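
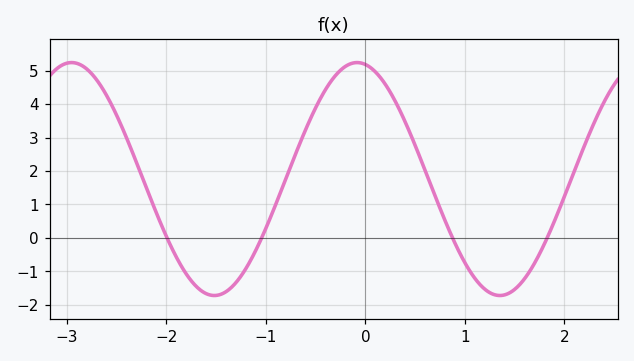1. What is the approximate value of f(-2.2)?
1.5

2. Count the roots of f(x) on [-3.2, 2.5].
4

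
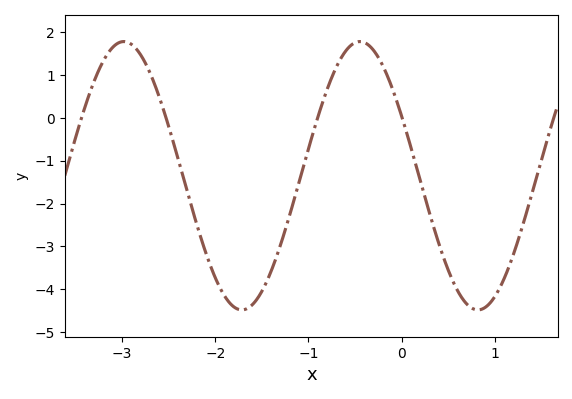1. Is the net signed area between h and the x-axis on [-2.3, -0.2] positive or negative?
negative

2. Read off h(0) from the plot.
0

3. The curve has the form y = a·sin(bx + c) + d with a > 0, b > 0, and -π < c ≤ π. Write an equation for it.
y = 3.13sin(2.5x + 2.7) - 1.35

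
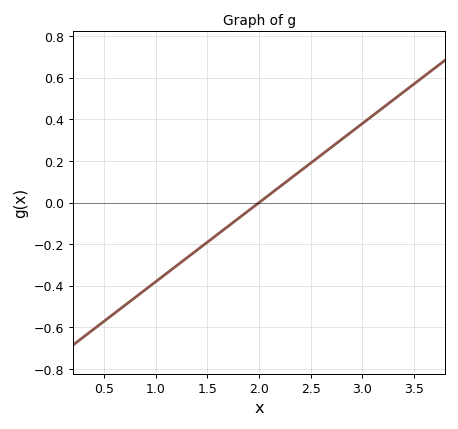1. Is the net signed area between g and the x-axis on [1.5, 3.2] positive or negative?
positive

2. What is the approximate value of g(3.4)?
0.532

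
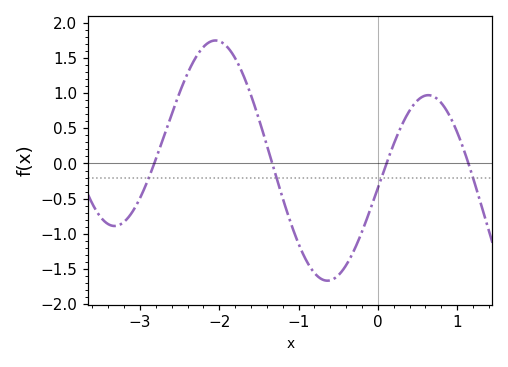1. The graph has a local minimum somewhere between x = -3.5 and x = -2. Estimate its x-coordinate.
-3.32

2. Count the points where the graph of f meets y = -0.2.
4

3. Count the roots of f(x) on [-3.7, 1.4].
4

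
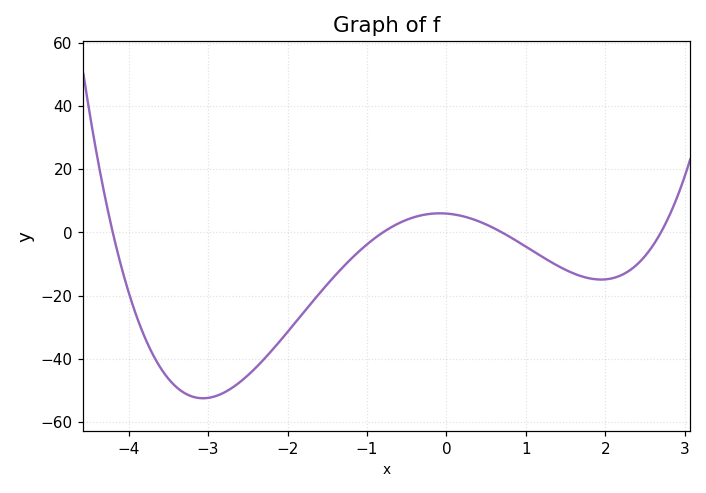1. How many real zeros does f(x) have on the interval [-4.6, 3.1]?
4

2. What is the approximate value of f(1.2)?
-8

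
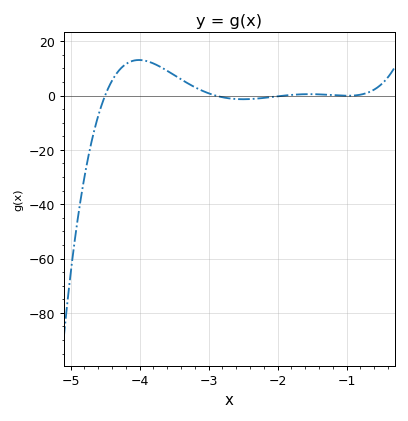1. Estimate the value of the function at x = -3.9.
12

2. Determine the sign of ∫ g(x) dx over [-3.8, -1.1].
positive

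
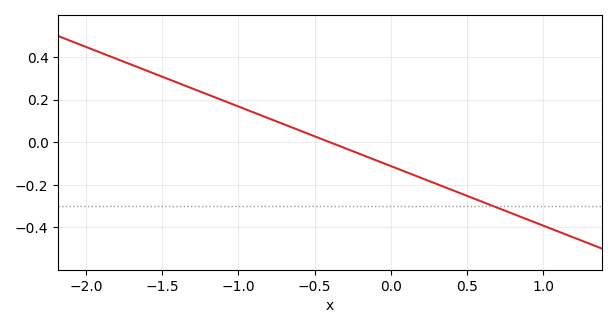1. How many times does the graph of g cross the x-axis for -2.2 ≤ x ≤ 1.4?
1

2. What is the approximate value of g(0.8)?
-0.336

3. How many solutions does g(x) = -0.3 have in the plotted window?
1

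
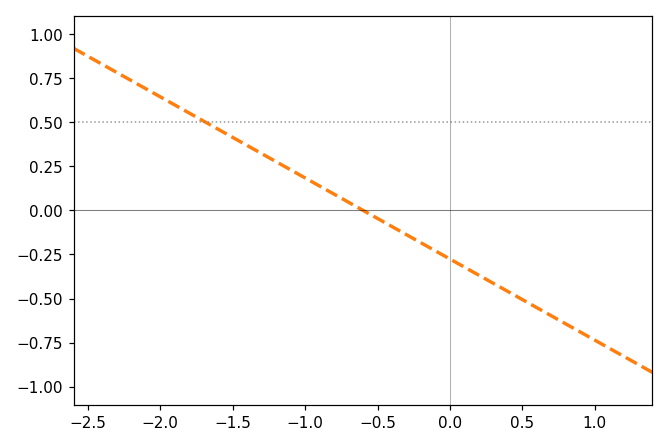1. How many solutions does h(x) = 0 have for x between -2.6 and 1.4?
1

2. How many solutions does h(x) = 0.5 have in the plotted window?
1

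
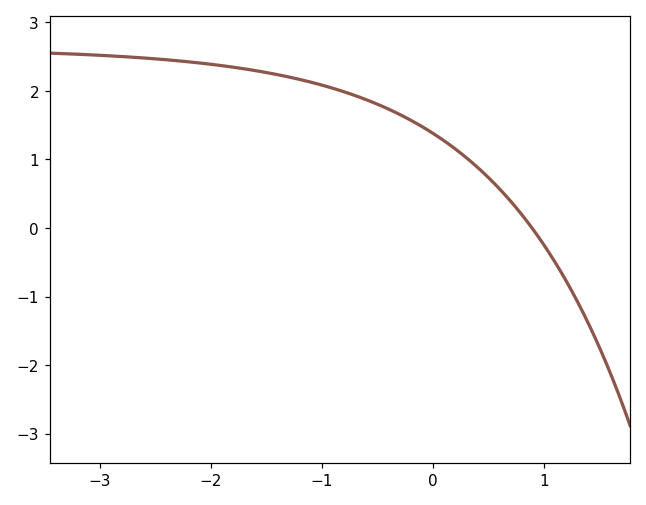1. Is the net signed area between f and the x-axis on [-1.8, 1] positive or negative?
positive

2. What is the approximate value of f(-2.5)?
2.5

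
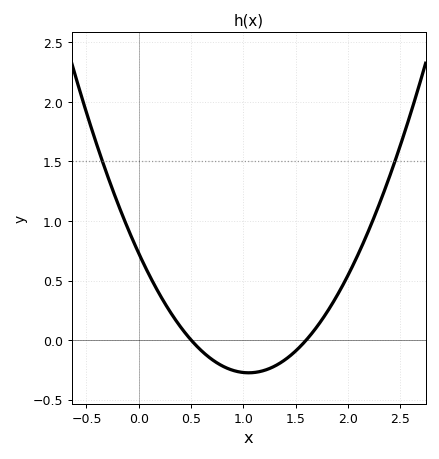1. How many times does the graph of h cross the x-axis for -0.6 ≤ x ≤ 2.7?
2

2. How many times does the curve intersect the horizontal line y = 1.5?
2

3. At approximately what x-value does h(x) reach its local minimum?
1.05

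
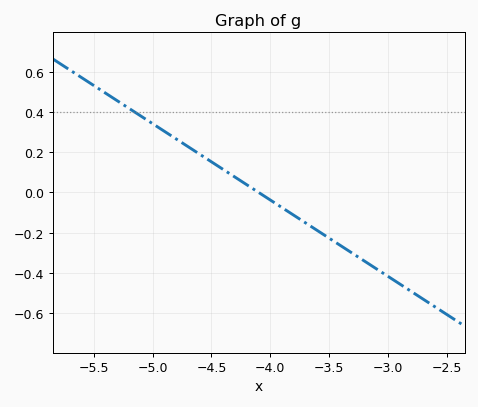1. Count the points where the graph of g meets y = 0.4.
1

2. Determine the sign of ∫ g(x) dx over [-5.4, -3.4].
positive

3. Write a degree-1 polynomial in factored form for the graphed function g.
y = -0.38(x + 4.1)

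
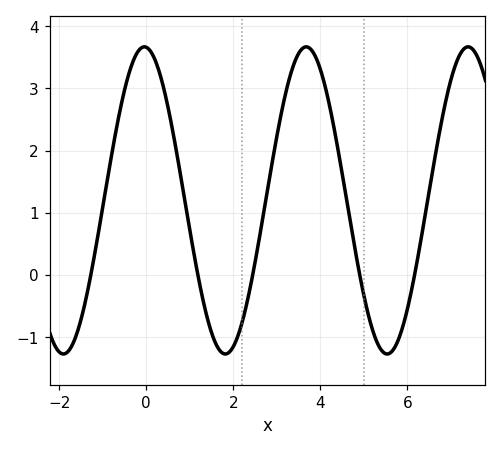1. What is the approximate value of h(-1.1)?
0.667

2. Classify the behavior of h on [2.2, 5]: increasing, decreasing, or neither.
neither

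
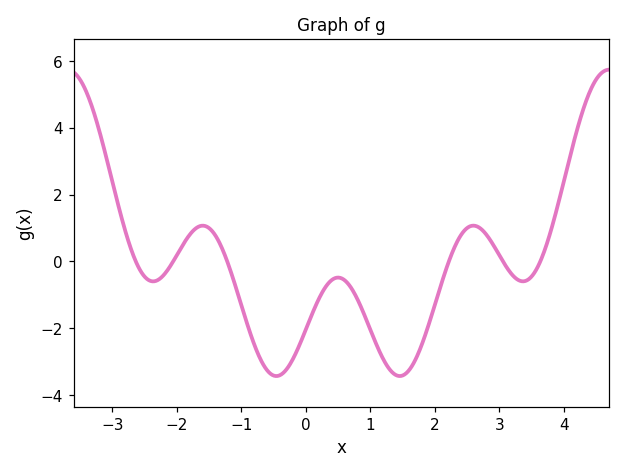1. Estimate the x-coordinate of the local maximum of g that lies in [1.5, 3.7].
2.6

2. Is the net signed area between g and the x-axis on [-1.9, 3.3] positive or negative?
negative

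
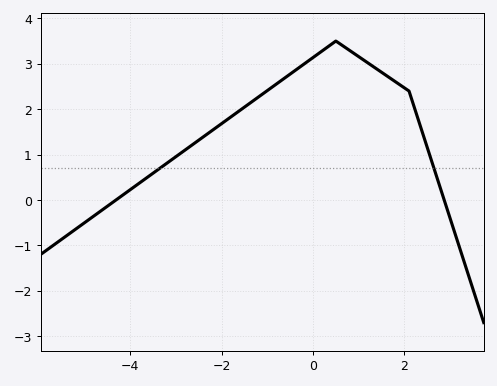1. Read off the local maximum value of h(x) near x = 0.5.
3.5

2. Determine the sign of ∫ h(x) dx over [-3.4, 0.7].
positive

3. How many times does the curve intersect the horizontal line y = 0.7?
2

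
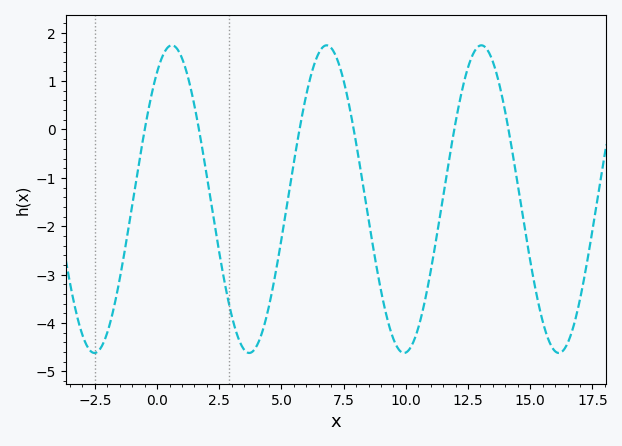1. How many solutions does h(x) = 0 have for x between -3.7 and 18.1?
6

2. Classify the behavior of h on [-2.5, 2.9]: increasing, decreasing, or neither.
neither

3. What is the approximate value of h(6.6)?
1.67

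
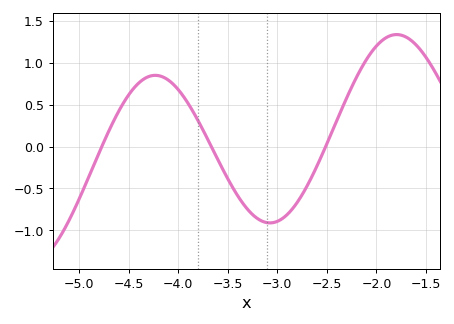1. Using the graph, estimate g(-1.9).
1.3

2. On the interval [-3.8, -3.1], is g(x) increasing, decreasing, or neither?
decreasing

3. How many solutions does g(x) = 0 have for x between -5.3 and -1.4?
3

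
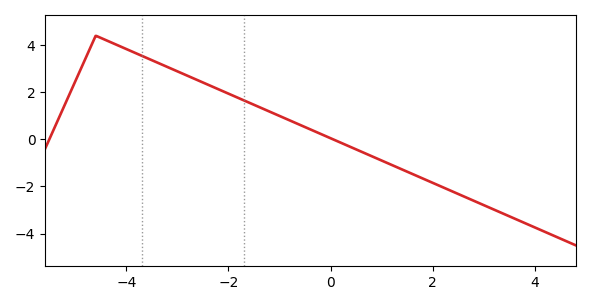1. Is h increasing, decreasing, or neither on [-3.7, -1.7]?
decreasing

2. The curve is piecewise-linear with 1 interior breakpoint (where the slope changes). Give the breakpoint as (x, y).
(-4.6, 4.4)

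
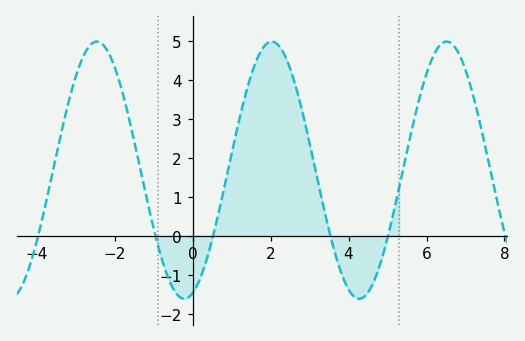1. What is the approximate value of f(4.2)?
-1.6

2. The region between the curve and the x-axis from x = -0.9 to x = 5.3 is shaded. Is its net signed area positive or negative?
positive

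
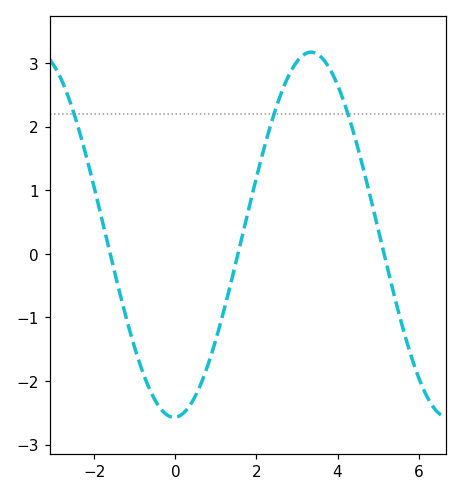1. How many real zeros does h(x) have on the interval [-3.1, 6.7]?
3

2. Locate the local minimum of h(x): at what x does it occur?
0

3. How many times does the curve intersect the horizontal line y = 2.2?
3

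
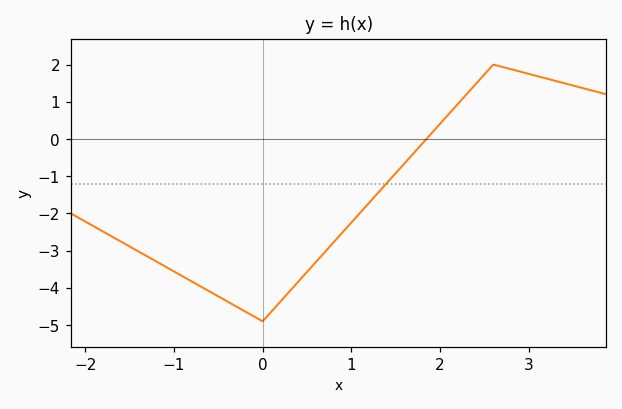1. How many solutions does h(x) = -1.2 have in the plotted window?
1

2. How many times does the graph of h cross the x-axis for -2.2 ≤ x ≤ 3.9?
1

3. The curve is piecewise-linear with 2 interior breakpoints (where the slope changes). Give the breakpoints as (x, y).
(0, -4.9); (2.6, 2)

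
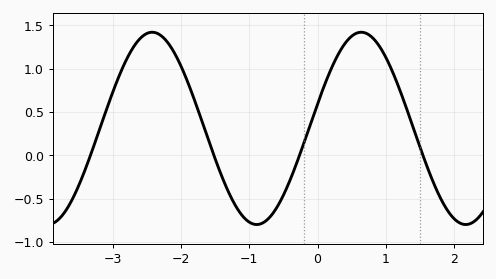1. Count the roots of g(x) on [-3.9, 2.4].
4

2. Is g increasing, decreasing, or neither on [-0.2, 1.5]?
neither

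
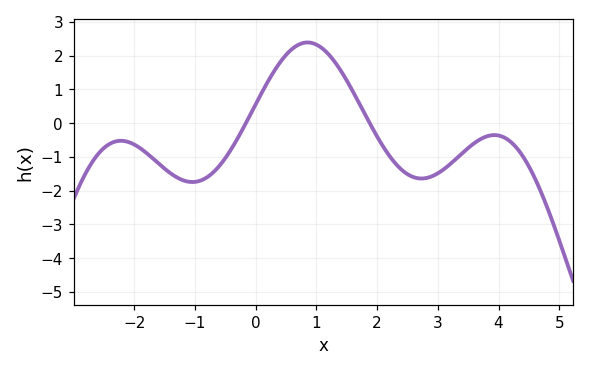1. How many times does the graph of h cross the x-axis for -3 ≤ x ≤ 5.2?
2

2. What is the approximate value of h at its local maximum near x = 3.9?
-0.4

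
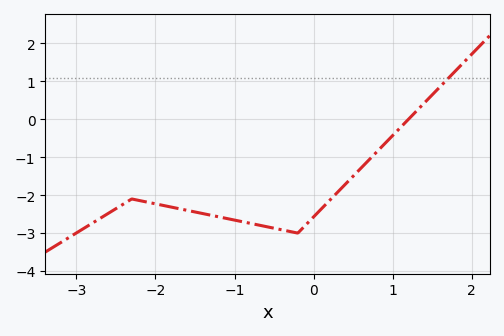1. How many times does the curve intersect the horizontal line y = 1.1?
1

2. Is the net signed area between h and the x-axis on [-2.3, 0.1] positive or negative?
negative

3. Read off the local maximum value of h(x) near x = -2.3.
-2.1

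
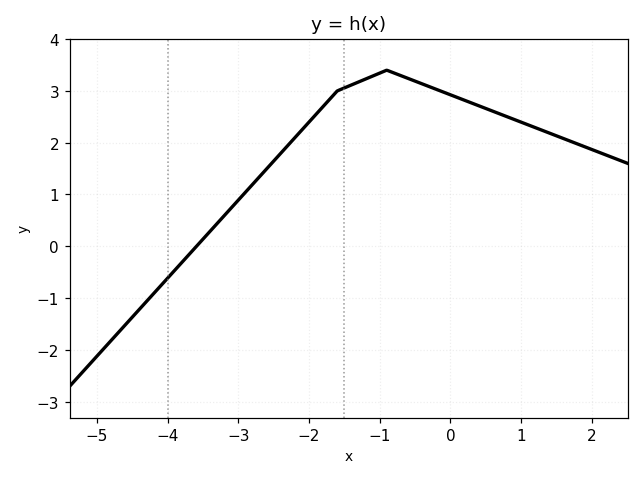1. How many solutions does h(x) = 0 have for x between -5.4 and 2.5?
1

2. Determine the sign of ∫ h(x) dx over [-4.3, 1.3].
positive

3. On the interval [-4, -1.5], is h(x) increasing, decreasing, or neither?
increasing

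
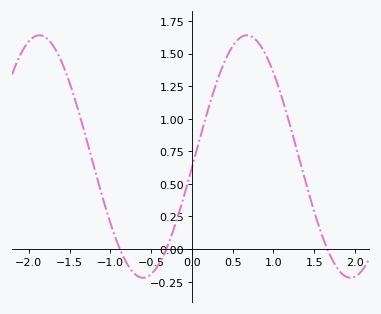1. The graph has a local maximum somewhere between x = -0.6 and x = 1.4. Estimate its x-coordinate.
0.7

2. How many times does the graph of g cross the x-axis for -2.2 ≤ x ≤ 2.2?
3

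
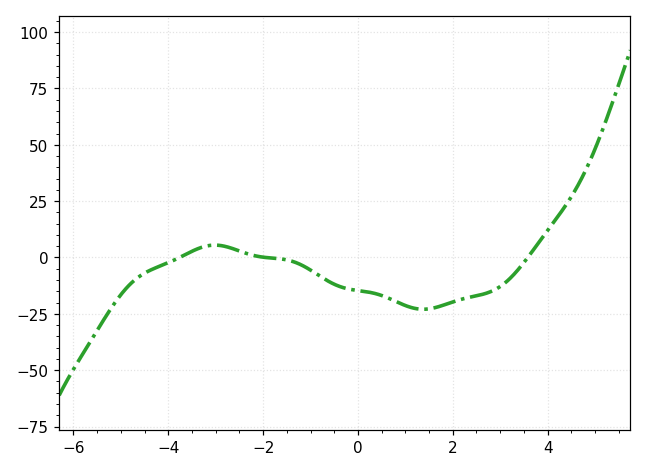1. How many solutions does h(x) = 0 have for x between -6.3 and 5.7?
3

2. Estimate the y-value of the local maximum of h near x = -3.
5.49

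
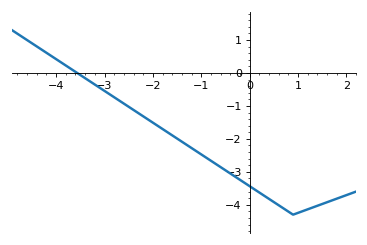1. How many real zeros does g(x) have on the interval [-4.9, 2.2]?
1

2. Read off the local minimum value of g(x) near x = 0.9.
-4.3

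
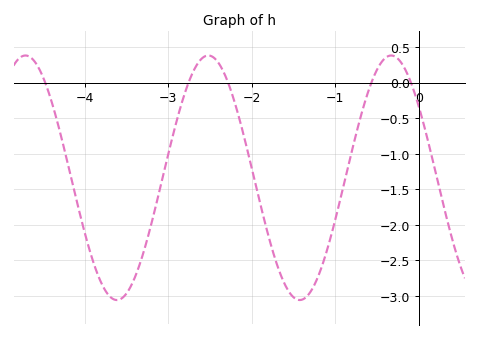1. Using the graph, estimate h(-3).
-1.01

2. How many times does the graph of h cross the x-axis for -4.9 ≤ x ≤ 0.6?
5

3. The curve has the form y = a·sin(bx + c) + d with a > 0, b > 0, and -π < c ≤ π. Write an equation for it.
y = 1.72sin(2.87x + 2.52) - 1.34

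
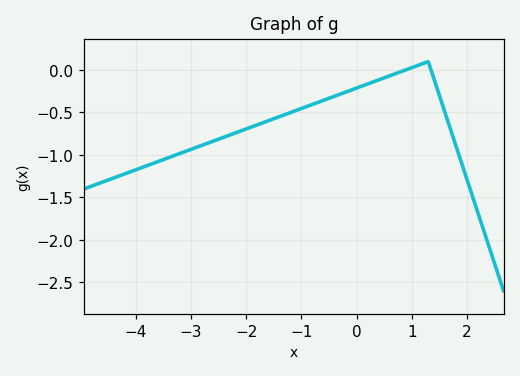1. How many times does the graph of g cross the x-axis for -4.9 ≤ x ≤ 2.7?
2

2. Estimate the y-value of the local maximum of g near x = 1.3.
0.1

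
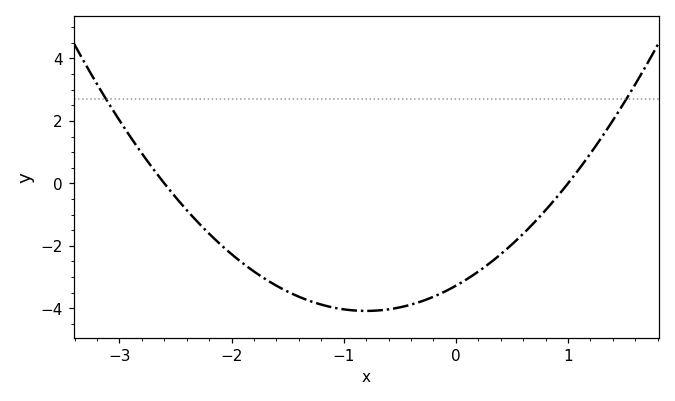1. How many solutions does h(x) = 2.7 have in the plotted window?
2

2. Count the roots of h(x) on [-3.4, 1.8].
2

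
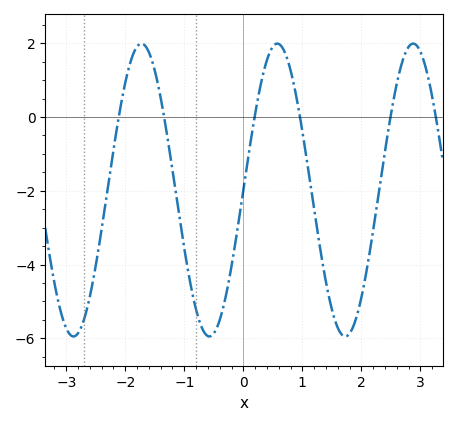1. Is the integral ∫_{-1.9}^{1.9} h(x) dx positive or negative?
negative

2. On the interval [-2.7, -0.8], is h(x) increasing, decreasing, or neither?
neither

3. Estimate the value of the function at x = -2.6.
-4.87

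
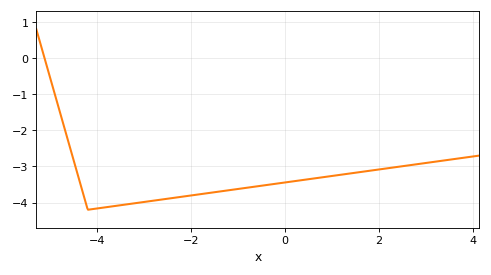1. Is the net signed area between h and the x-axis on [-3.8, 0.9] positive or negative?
negative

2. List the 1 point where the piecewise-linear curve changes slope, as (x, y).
(-4.2, -4.2)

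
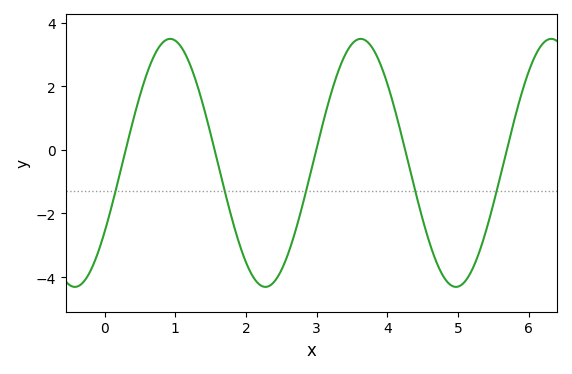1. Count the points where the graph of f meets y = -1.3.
5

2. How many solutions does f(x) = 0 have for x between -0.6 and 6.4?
5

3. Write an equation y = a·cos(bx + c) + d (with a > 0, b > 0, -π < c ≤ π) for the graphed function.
y = 3.9cos(2.3x - 2.2) - 0.41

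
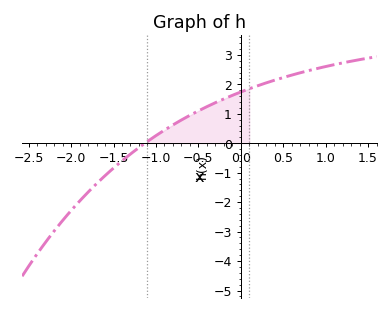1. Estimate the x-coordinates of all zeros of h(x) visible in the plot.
-1.1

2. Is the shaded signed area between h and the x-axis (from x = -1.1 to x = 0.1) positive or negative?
positive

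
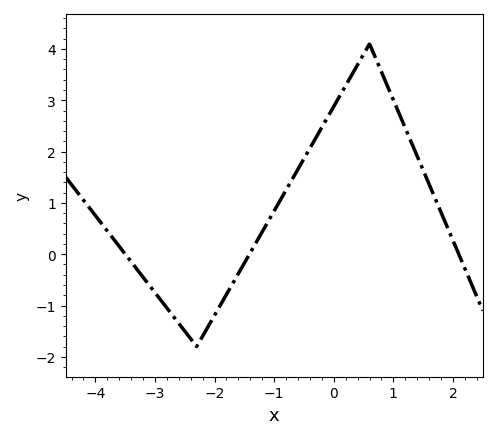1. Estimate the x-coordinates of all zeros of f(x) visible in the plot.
-3.5, -1.42, 2.1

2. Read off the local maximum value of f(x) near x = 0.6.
4.1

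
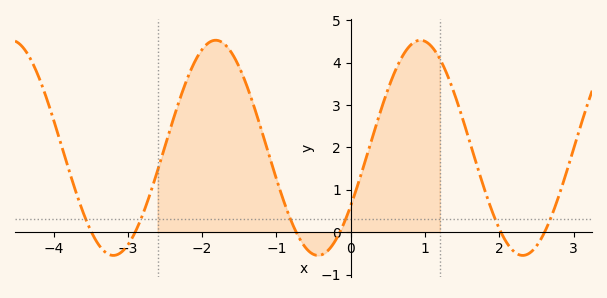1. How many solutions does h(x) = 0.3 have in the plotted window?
6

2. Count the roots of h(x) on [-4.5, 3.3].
6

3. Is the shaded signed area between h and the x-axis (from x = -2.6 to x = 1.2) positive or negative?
positive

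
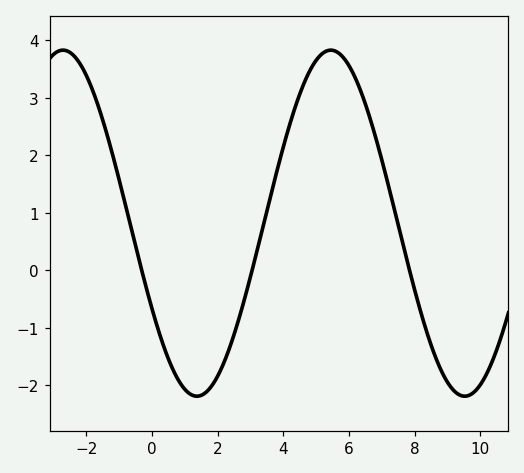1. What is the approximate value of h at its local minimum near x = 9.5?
-2.19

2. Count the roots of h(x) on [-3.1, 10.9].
3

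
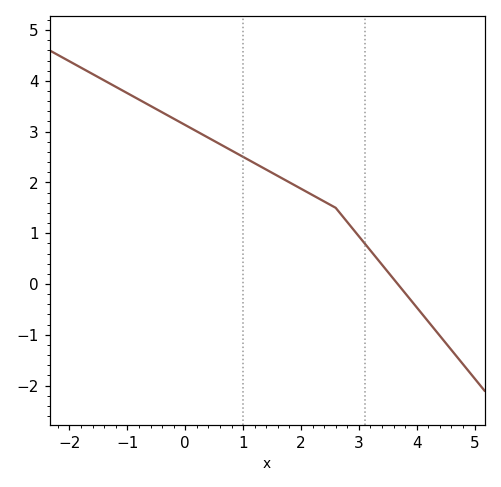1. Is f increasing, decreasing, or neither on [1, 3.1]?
decreasing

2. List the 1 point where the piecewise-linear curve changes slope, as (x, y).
(2.6, 1.5)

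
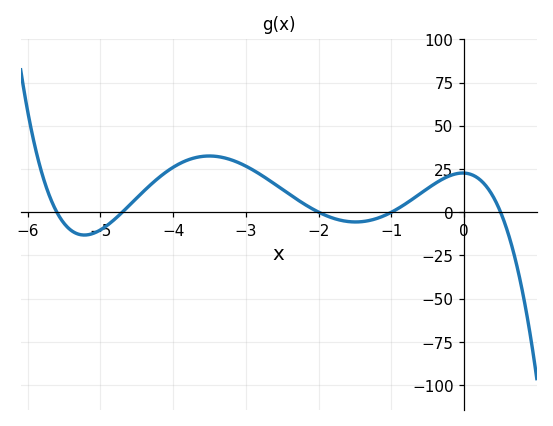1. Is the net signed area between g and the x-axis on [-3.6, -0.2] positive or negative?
positive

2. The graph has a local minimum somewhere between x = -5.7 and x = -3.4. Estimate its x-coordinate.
-5.2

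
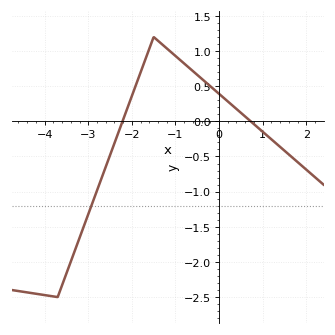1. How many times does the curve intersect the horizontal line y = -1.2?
1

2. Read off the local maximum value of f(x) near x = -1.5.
1.2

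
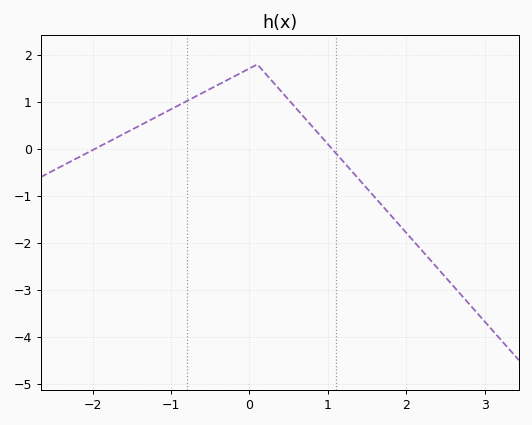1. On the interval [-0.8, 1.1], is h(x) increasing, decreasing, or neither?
neither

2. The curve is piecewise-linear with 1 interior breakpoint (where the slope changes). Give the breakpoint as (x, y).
(0.1, 1.8)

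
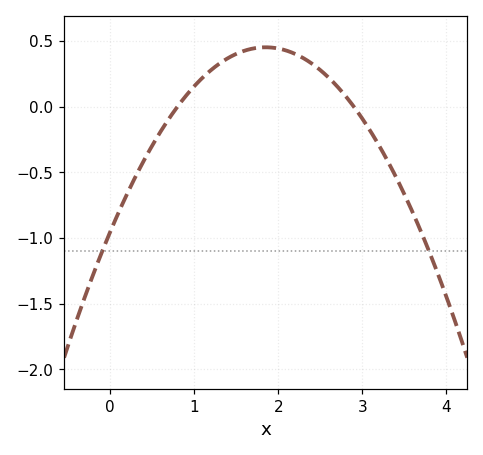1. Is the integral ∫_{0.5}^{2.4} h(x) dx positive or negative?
positive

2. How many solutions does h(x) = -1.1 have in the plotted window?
2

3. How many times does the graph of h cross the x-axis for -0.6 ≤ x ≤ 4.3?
2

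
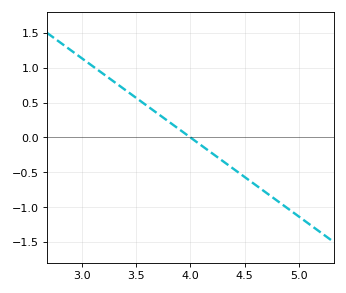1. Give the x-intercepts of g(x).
4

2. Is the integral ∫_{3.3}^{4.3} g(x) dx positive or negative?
positive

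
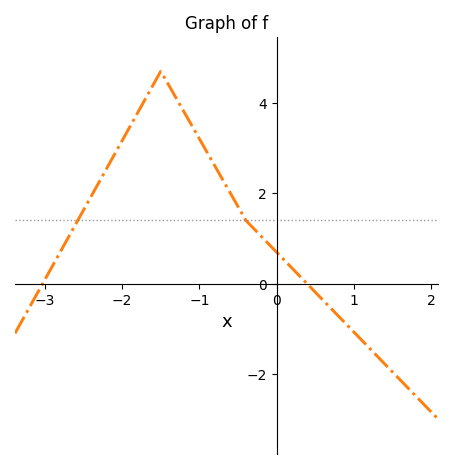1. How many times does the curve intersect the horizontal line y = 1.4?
2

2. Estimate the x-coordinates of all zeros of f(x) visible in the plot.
-3, 0.4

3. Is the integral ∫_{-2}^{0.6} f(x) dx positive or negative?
positive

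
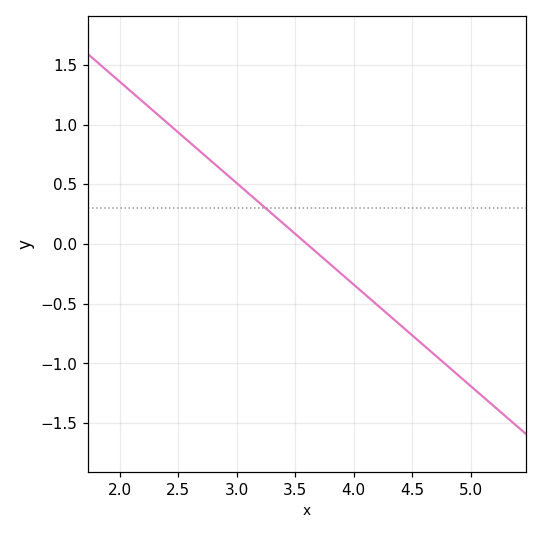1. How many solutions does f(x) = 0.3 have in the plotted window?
1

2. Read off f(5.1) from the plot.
-1.27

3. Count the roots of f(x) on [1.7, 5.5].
1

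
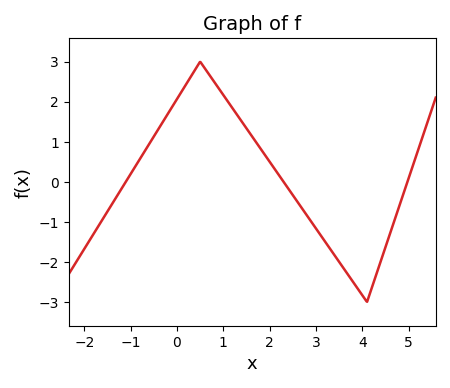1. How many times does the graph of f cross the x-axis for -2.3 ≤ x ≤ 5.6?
3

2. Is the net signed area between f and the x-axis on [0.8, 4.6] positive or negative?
negative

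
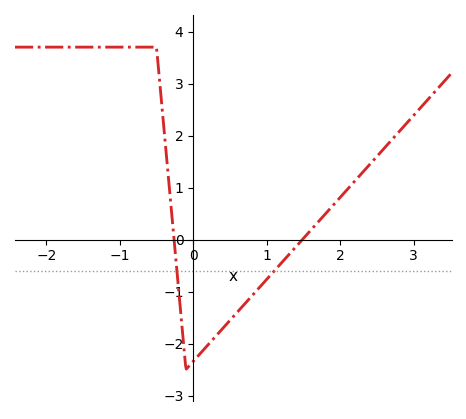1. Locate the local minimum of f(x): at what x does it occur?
-0.1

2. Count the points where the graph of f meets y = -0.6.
2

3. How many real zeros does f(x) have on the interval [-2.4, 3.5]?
2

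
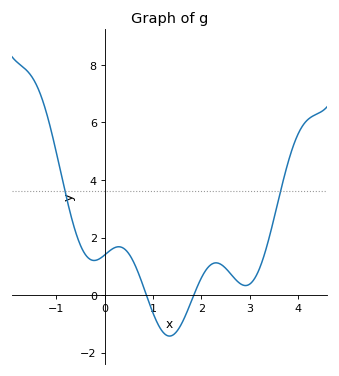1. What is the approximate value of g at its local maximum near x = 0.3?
1.6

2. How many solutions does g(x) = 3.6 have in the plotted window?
2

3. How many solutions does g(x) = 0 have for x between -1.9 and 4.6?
2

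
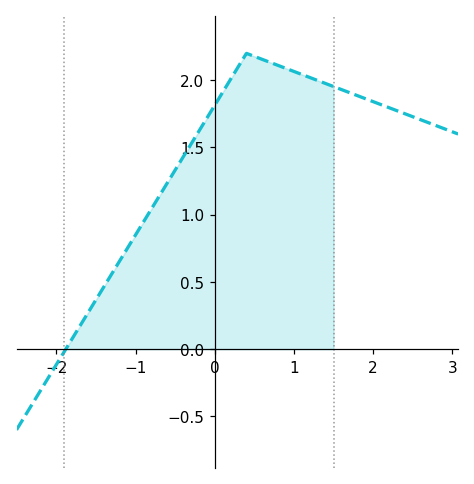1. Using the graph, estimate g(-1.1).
0.754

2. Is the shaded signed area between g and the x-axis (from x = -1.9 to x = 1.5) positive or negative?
positive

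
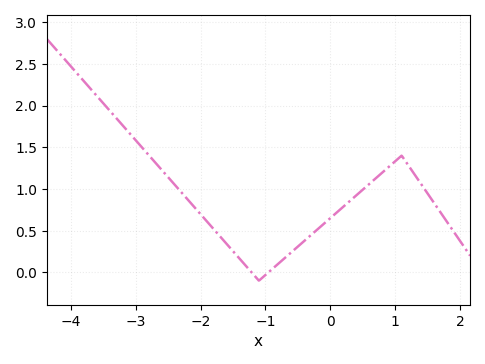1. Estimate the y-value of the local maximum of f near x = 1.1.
1.4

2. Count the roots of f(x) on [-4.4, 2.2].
2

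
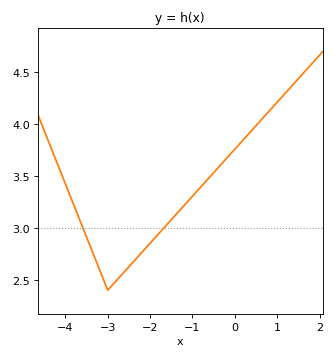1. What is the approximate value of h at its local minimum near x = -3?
2.4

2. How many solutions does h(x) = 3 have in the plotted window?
2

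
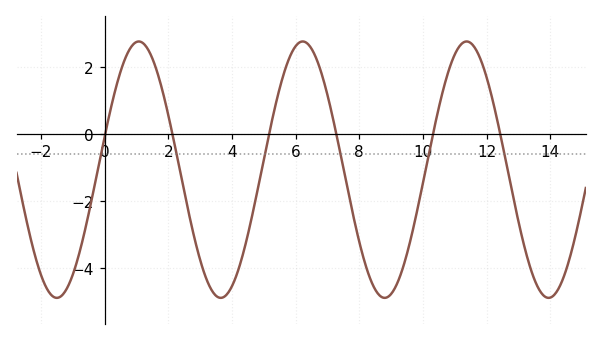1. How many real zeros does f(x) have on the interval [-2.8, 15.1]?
6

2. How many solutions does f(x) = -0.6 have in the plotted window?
6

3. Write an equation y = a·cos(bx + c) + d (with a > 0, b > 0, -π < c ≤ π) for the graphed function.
y = 3.82cos(1.2x - 1.3) - 1.06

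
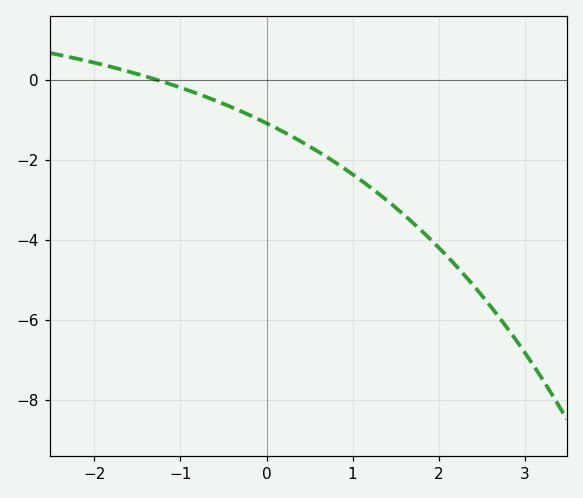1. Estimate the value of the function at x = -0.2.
-0.886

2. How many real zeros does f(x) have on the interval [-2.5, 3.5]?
1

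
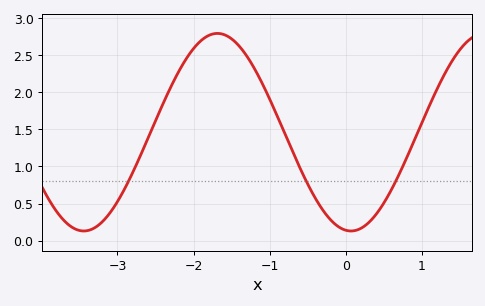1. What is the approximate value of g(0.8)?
1.12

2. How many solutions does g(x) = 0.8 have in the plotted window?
3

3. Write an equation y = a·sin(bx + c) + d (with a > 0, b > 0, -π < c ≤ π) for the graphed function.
y = 1.33sin(1.79x - 1.69) + 1.46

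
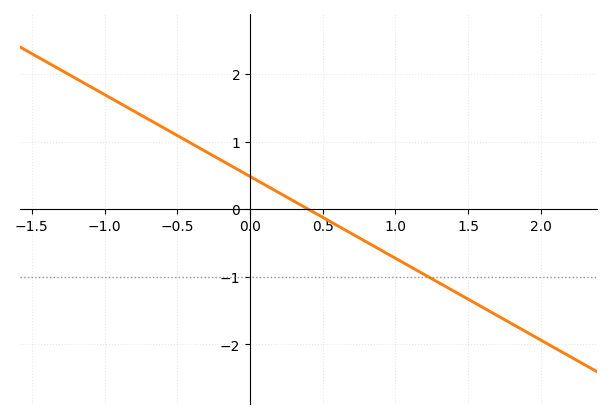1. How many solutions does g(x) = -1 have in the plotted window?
1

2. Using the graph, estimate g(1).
-0.726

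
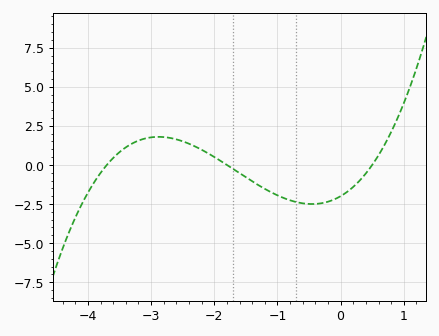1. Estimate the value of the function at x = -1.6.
-0.6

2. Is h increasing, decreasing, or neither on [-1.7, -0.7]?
decreasing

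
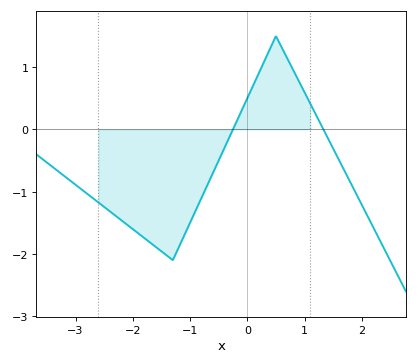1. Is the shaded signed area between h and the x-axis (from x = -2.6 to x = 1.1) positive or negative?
negative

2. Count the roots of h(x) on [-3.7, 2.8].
2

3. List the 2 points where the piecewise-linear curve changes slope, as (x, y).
(-1.3, -2.1); (0.5, 1.5)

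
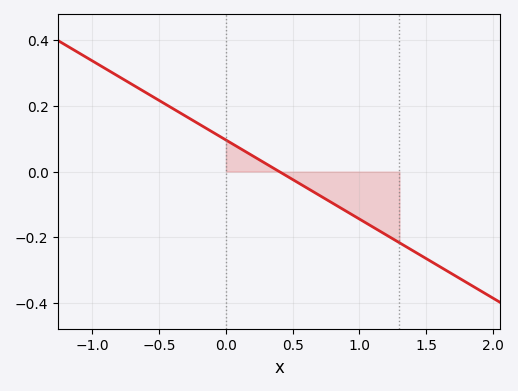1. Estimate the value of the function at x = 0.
0.1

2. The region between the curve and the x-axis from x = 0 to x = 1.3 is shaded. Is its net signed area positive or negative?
negative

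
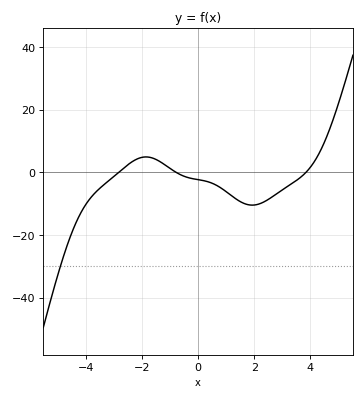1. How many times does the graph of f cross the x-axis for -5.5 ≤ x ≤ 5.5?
3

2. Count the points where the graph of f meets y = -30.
1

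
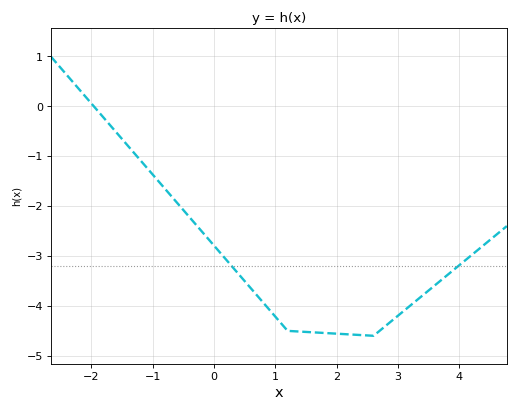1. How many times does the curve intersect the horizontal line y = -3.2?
2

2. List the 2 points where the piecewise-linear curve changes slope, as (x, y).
(1.2, -4.5); (2.6, -4.6)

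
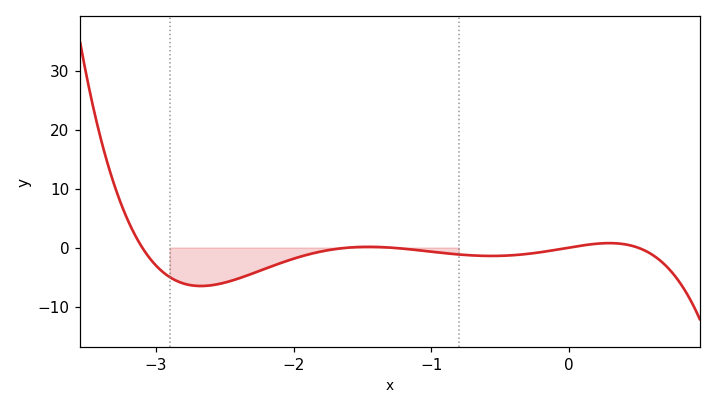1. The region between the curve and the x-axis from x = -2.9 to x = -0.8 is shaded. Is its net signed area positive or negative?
negative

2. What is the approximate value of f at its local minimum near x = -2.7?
-7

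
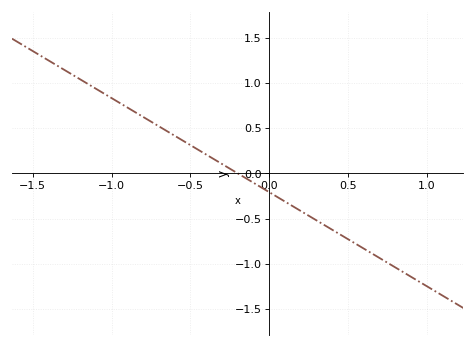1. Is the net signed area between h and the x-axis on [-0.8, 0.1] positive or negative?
positive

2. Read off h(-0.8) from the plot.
0.624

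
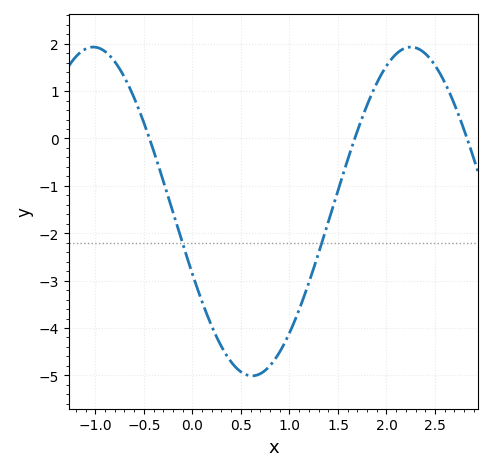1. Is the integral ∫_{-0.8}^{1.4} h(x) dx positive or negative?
negative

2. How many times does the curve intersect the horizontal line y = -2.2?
2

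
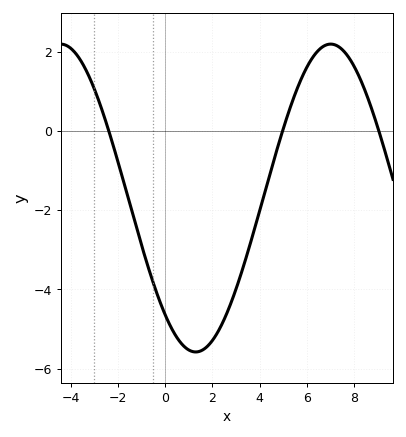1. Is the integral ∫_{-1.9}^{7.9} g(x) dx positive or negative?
negative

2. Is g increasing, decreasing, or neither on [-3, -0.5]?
decreasing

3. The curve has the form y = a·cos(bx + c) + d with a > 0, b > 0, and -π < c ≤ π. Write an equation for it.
y = 3.89cos(0.55x + 2.4) - 1.69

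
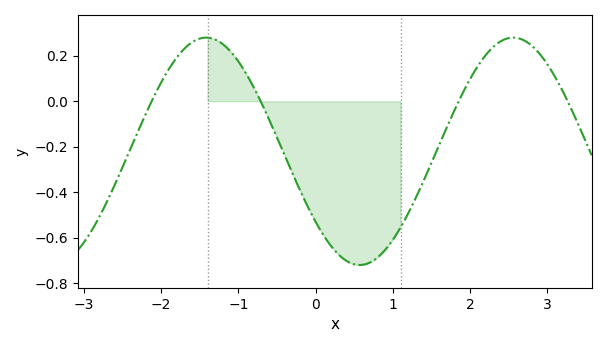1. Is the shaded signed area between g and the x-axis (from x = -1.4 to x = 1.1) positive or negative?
negative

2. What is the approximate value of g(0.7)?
-0.7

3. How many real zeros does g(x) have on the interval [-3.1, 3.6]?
4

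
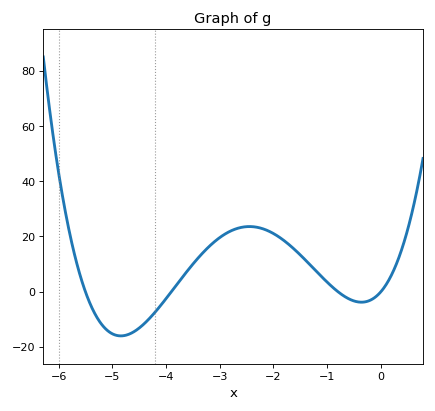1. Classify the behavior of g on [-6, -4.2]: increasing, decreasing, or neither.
neither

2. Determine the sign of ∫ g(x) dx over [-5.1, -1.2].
positive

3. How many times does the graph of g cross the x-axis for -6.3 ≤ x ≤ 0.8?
4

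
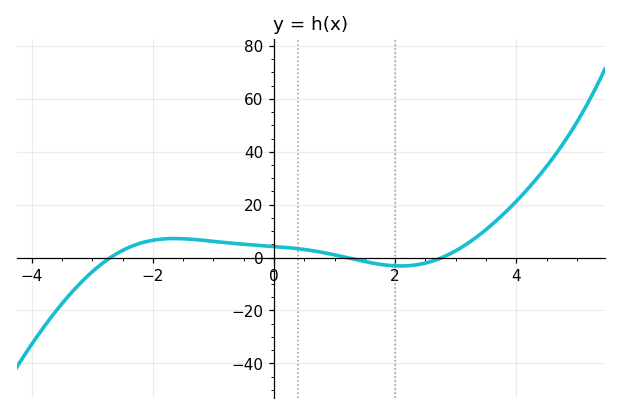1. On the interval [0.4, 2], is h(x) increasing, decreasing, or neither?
decreasing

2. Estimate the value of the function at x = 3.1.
4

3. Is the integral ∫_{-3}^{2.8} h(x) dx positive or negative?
positive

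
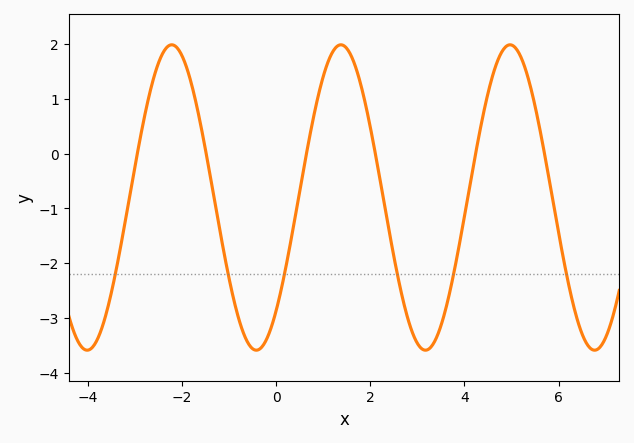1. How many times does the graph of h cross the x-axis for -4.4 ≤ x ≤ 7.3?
6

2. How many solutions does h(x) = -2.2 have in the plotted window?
6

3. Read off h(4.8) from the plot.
1.9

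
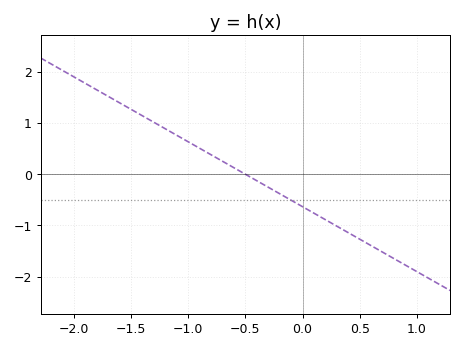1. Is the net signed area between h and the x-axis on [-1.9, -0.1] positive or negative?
positive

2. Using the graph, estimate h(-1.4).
1.1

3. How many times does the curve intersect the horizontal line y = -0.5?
1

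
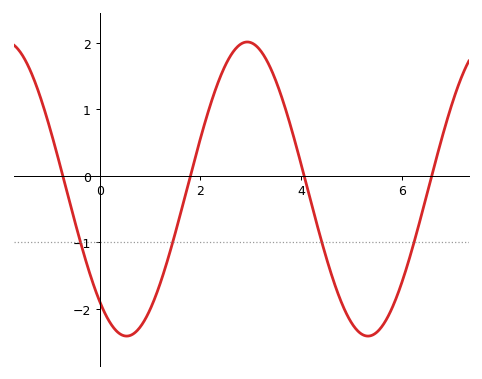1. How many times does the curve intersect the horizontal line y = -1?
4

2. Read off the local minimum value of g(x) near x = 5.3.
-2.41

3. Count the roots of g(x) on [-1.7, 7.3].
4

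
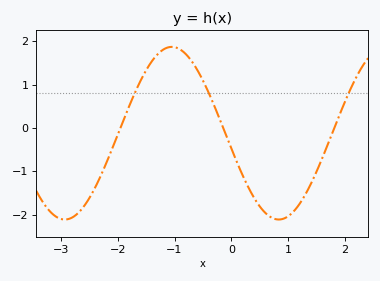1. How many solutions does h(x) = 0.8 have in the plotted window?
3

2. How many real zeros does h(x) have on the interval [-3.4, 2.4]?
3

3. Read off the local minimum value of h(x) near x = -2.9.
-2.1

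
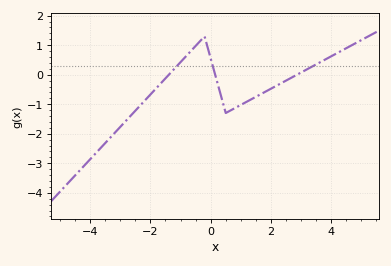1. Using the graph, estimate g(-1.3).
0.095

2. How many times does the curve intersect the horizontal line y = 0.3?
3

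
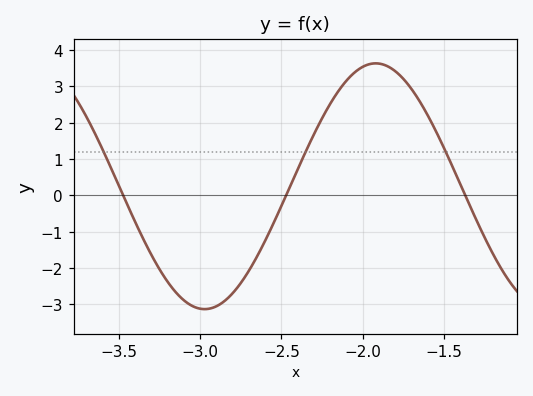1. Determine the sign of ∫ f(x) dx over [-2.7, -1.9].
positive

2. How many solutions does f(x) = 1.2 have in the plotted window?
3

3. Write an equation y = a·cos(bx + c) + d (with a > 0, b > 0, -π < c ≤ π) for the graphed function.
y = 3.38cos(2.99x - 0.54) + 0.25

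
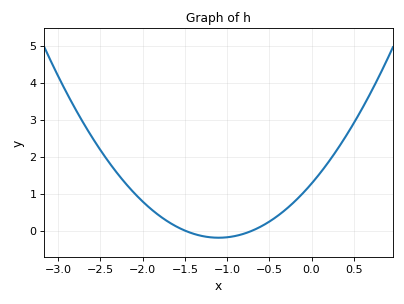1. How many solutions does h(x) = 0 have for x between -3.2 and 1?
2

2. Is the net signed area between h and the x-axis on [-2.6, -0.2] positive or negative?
positive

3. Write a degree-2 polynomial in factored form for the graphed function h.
y = 1.21(x + 1.5)(x + 0.7)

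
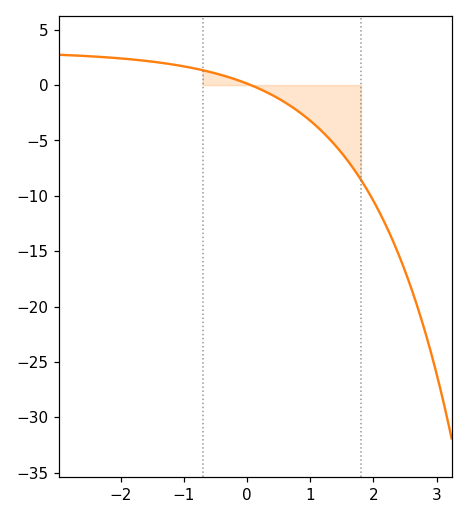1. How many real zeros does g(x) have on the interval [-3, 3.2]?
1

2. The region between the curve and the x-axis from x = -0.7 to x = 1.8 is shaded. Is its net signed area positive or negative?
negative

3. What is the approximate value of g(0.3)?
-0.611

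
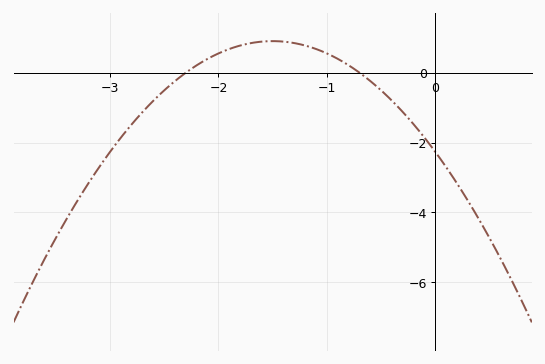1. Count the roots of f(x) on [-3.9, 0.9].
2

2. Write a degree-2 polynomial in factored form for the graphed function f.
y = -1.41(x + 2.3)(x + 0.7)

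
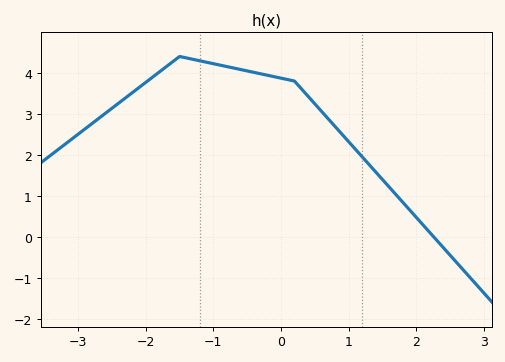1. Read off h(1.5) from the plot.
1.4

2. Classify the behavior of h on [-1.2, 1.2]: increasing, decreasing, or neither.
decreasing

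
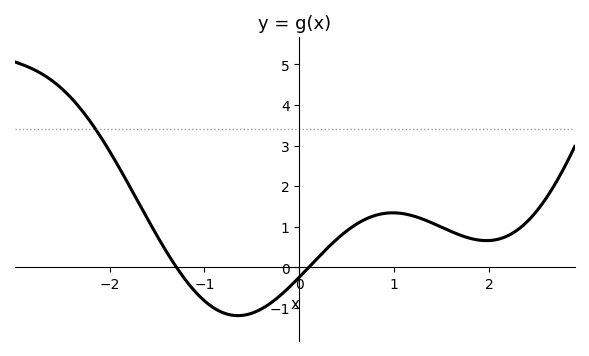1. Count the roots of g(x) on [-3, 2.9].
2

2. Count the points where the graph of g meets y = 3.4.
1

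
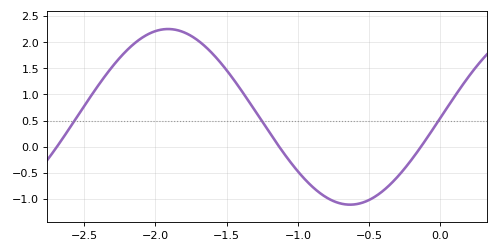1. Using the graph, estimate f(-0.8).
-0.95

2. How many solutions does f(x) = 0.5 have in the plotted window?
3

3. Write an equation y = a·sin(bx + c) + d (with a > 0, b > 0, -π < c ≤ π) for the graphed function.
y = 1.68sin(2.5x - 0.01) + 0.57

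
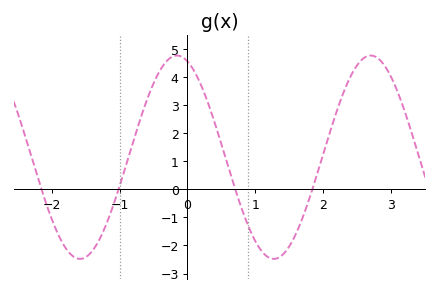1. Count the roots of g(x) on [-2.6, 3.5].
4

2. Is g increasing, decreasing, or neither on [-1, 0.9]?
neither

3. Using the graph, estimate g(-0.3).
4.58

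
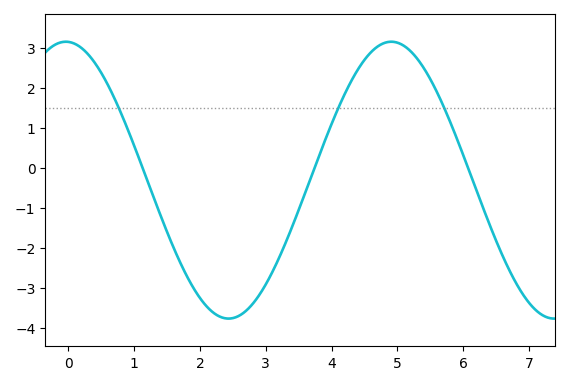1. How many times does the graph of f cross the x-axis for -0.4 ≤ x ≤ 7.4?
3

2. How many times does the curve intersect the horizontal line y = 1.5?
3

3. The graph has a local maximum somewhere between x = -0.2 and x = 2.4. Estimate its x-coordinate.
-0.039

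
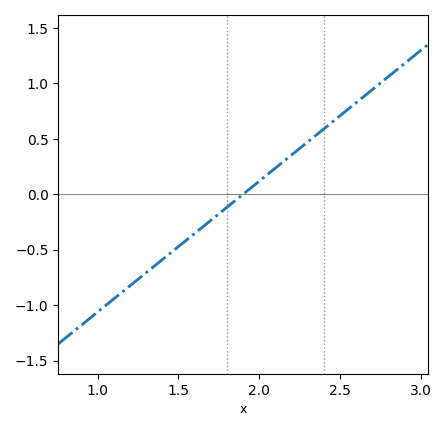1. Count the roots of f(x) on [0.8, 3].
1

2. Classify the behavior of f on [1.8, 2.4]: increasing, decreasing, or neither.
increasing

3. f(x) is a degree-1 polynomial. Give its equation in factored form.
y = 1.18(x - 1.9)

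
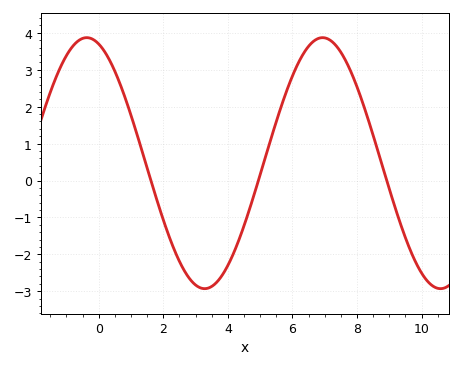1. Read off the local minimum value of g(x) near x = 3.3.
-2.93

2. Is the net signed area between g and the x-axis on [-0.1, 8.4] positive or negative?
positive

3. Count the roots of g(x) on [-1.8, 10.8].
3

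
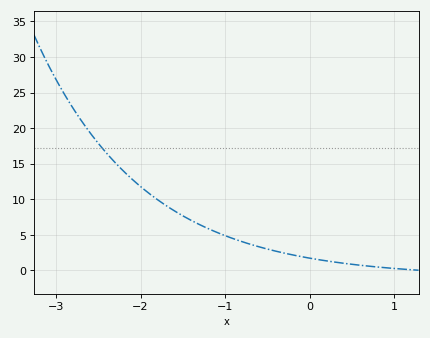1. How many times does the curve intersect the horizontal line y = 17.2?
1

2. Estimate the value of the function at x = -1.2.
6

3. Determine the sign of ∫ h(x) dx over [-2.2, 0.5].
positive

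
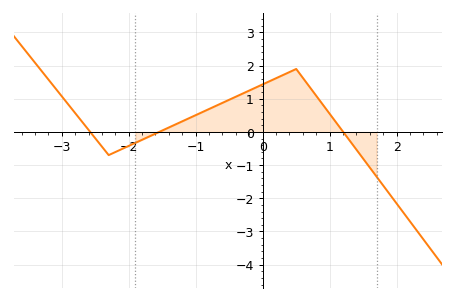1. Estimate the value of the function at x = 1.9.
-1.89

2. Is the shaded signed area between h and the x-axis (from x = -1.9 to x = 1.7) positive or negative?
positive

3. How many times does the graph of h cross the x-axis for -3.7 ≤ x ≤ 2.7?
3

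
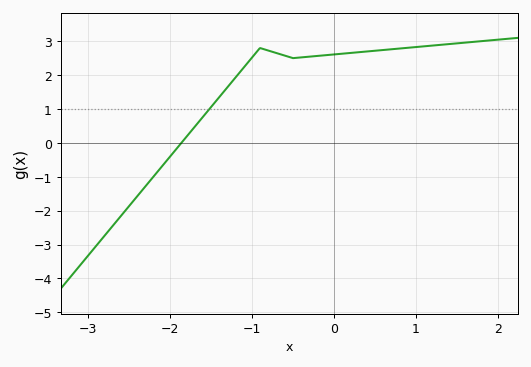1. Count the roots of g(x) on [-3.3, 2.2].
1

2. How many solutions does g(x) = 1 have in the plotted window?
1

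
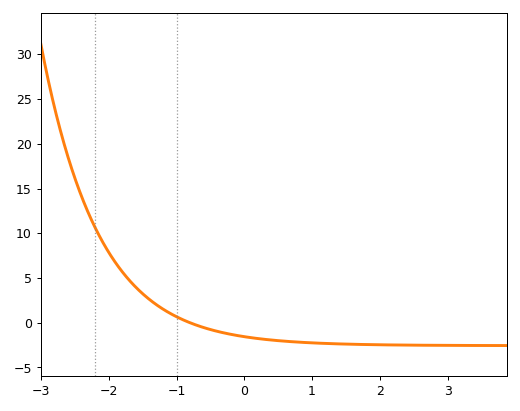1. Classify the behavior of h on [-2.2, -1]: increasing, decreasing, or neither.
decreasing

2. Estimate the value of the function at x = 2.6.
-2.51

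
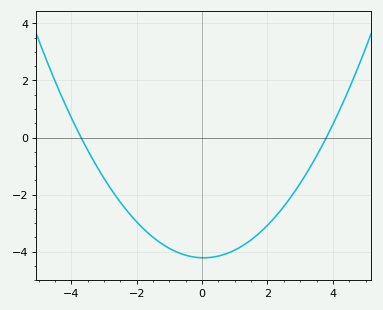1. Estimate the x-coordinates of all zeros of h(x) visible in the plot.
-3.7, 3.8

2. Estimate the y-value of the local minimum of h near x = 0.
-4.22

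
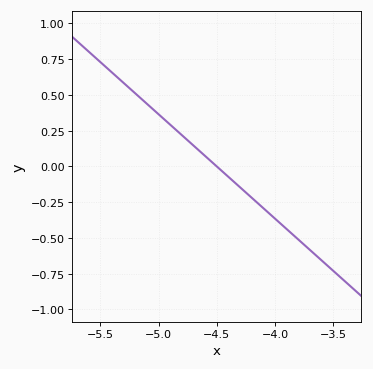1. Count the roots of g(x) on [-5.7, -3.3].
1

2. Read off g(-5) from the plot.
0.365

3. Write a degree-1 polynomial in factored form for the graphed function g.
y = -0.73(x + 4.5)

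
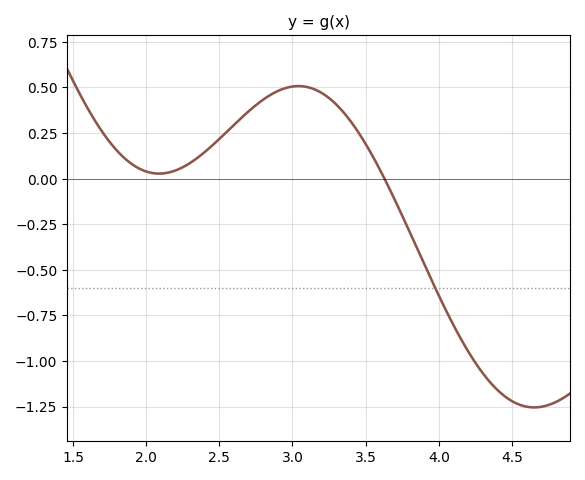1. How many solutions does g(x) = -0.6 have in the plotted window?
1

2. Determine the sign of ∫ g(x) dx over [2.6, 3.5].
positive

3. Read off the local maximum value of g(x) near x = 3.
0.5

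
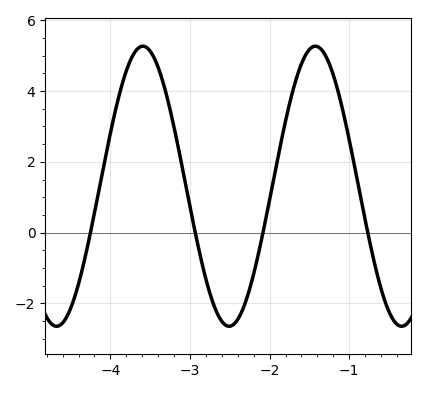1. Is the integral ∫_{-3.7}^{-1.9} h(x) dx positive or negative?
positive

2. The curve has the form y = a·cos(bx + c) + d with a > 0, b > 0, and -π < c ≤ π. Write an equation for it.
y = 3.96cos(2.9x - 2.1) + 1.31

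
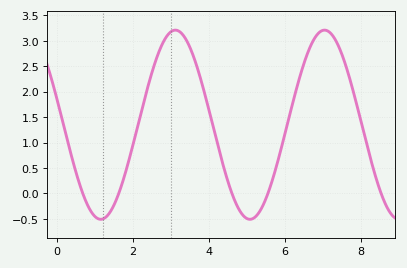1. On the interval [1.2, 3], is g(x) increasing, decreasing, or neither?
increasing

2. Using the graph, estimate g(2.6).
2.61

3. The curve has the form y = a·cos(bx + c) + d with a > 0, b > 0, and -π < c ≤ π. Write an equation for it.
y = 1.86cos(1.6x + 1.3) + 1.35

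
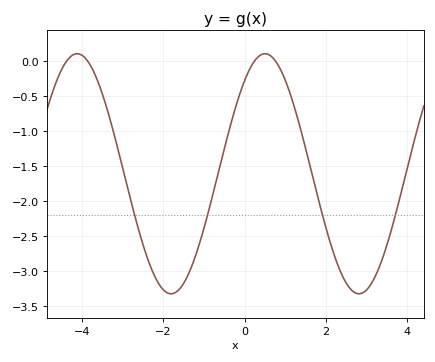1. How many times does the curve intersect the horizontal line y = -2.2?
4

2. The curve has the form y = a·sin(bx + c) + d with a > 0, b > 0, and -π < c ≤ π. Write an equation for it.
y = 1.71sin(1.36x + 0.892) - 1.61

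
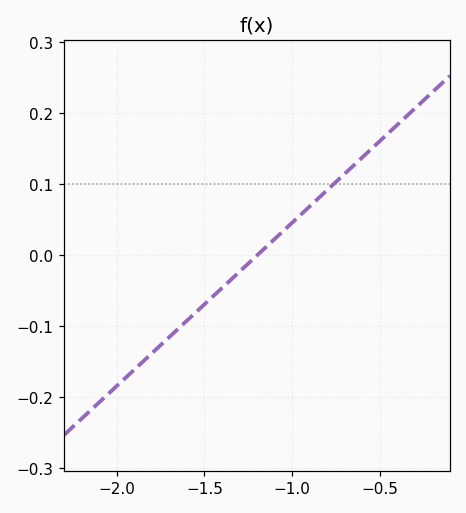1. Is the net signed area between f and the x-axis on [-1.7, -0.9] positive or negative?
negative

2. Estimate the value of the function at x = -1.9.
-0.16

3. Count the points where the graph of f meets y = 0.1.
1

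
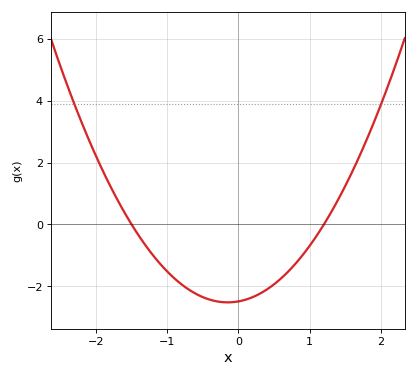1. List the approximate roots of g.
-1.5, 1.2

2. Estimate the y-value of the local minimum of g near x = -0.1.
-2.6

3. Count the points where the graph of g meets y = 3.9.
2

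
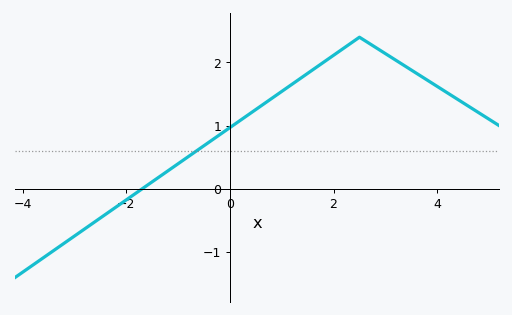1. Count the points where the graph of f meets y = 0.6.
1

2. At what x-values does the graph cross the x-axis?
-1.6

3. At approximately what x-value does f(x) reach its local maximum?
2.4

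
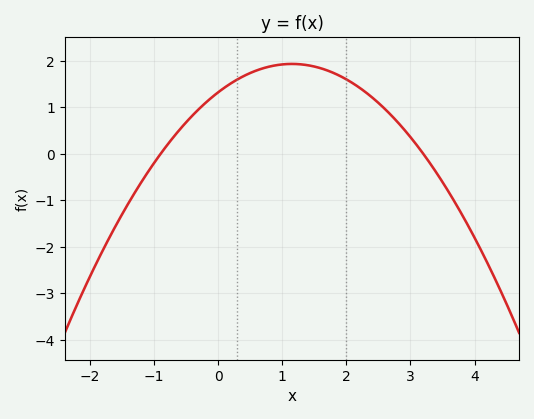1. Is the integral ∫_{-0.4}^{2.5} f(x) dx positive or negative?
positive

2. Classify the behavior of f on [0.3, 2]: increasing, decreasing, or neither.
neither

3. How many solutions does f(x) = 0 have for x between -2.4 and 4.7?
2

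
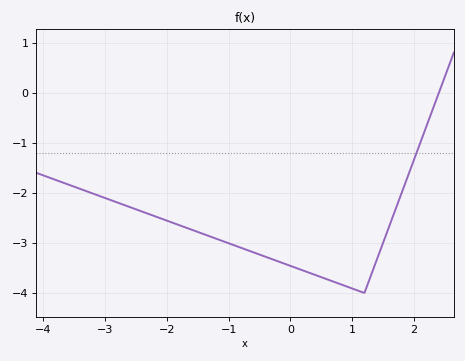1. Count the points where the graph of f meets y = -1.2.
1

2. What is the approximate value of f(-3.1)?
-2.06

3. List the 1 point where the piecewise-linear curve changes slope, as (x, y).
(1.2, -4)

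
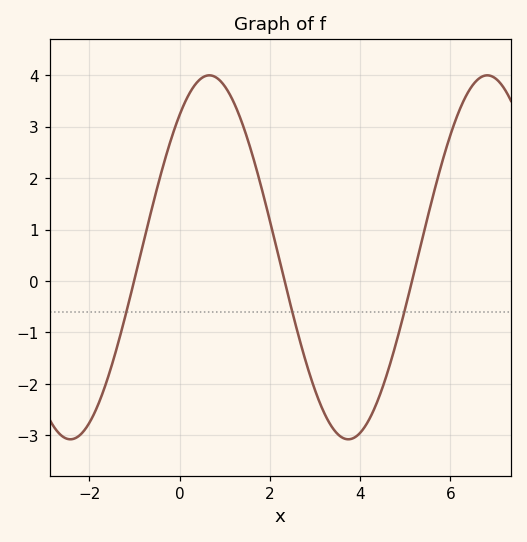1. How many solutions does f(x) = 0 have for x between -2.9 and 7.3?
3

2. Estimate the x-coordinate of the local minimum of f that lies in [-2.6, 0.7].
-2.4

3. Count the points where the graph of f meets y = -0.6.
3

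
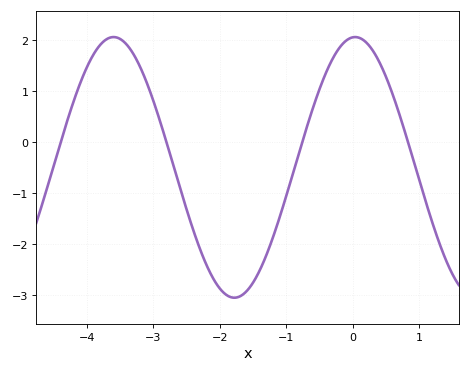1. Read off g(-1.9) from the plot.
-3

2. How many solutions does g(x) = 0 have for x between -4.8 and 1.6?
4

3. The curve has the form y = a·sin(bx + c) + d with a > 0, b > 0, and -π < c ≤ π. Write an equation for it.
y = 2.55sin(1.7x + 1.5) - 0.5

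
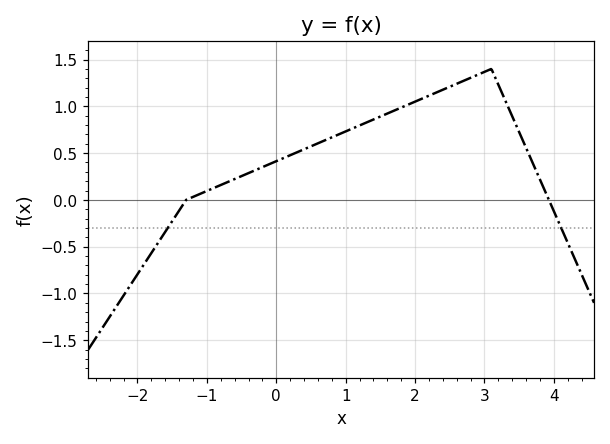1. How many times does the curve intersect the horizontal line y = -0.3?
2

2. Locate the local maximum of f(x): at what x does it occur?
3.1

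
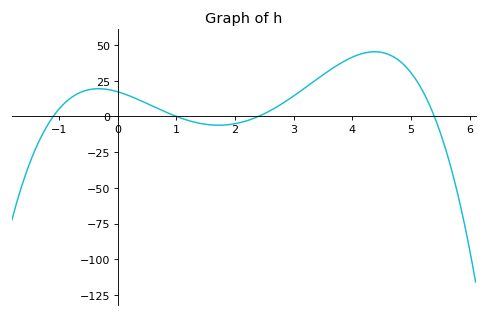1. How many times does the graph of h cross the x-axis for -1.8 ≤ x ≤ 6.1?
4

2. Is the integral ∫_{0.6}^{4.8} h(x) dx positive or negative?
positive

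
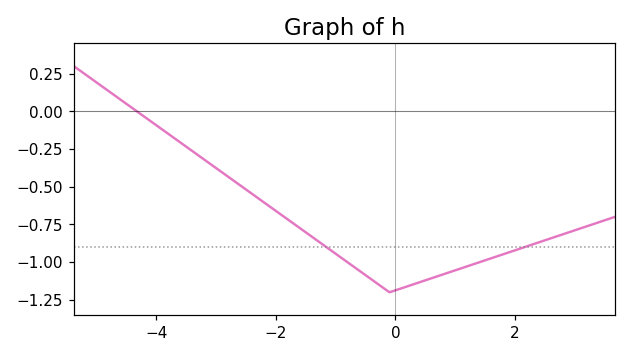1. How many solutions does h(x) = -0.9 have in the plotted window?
2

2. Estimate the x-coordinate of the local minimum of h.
-0.101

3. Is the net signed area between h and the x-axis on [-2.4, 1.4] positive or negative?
negative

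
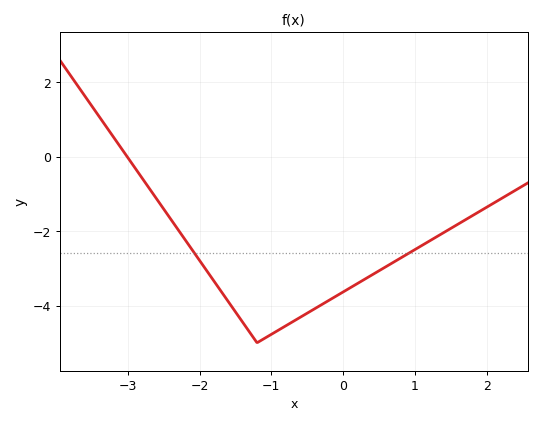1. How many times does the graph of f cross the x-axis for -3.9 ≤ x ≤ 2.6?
1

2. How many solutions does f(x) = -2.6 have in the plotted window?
2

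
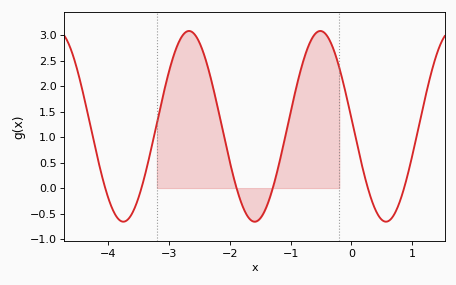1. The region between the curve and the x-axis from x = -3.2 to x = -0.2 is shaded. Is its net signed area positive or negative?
positive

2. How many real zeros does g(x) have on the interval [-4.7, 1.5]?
6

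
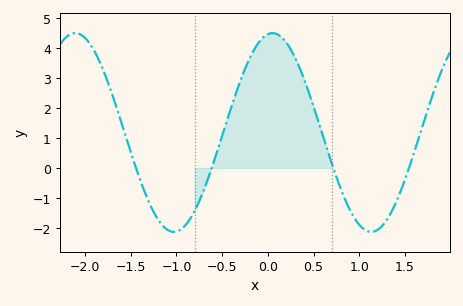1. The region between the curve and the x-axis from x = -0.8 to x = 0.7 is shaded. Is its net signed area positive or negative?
positive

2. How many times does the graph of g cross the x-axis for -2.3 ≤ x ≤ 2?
4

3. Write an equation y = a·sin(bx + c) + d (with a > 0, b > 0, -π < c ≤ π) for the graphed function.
y = 3.31sin(2.91x + 1.42) + 1.18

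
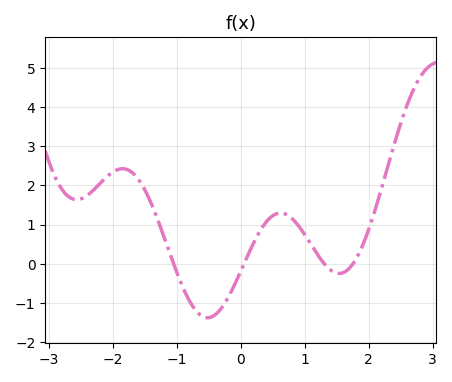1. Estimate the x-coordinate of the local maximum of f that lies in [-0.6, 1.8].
0.621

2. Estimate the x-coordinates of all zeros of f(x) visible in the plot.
-1.05, 0.051, 1.3, 1.75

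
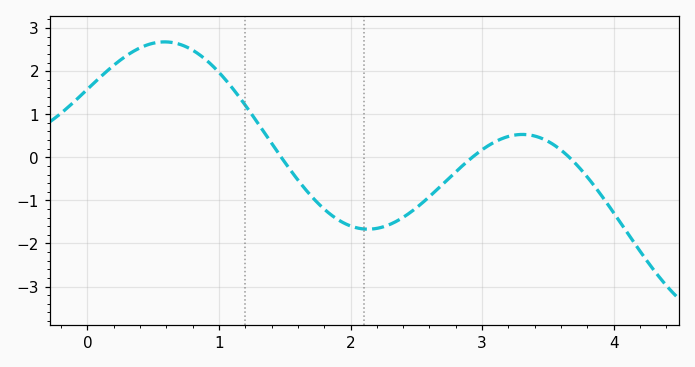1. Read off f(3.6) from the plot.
0.168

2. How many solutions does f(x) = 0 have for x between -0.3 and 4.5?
3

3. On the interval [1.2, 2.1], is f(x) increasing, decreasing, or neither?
decreasing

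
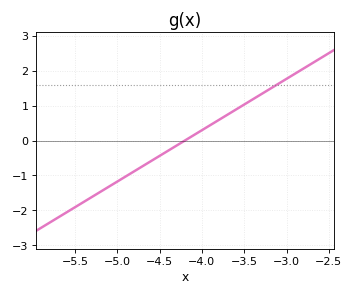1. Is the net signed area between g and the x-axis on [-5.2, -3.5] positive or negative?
negative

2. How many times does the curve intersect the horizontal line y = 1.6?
1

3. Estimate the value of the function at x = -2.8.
2.1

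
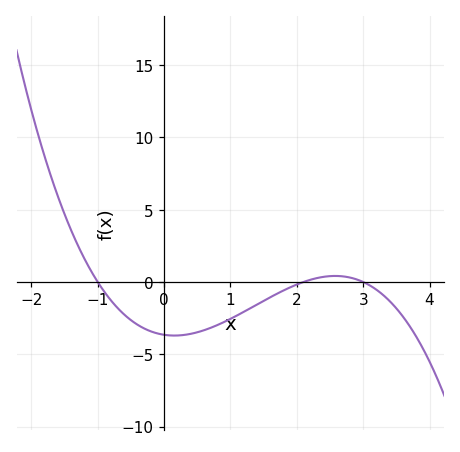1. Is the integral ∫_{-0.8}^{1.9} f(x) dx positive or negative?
negative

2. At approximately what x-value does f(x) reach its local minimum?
0.2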